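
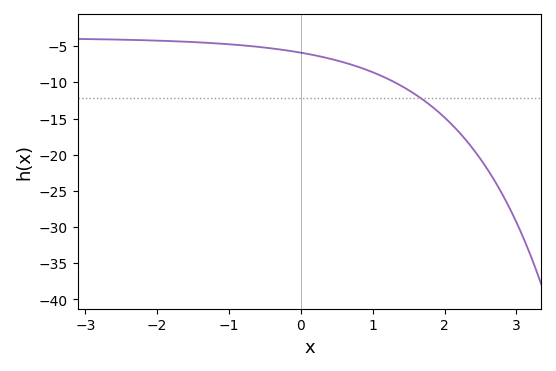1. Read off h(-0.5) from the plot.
-5.2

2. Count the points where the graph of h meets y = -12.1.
1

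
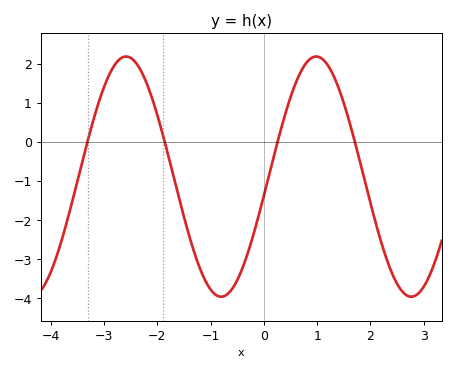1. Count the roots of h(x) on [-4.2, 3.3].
4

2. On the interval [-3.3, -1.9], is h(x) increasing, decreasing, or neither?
neither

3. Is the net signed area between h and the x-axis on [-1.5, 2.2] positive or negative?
negative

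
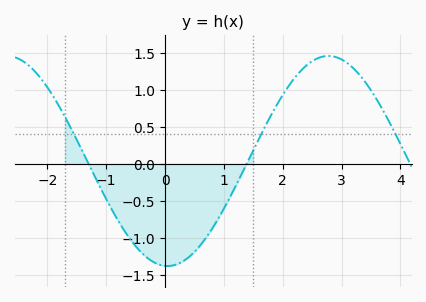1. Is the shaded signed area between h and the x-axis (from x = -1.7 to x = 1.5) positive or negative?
negative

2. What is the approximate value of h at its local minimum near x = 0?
-1.38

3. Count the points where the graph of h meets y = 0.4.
3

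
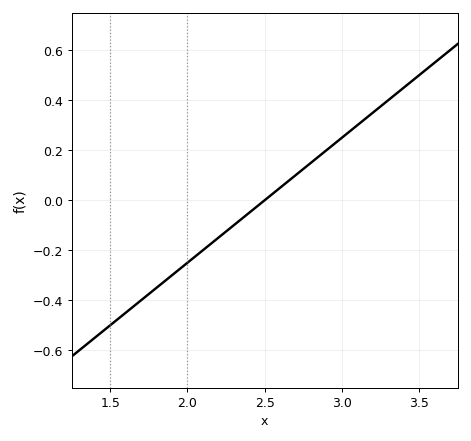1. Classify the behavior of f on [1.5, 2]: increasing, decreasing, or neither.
increasing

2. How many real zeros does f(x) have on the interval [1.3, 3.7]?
1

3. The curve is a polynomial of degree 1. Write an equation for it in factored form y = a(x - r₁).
y = 0.5(x - 2.5)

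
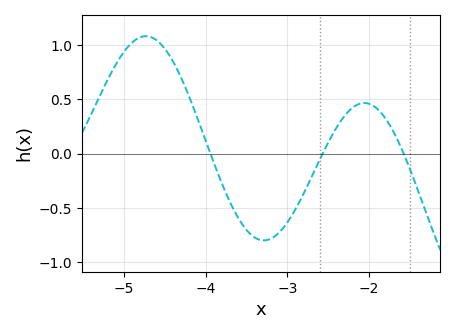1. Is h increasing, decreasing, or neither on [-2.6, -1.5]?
neither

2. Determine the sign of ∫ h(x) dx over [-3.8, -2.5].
negative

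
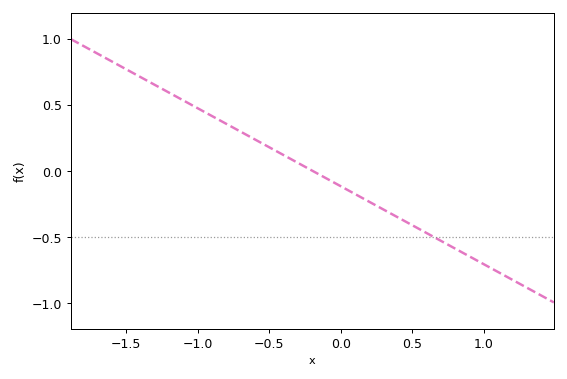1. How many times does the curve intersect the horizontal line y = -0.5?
1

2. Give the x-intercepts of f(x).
-0.2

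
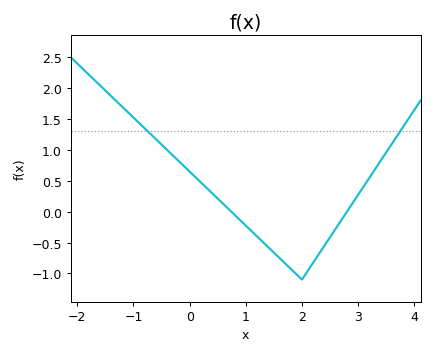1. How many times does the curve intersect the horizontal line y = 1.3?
2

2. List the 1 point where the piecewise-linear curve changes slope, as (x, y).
(2, -1.1)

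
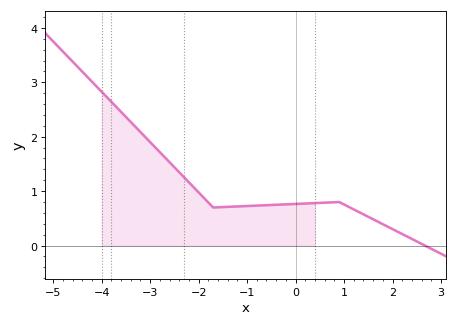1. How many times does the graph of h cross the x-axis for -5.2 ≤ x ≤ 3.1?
1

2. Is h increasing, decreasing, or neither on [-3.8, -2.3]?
decreasing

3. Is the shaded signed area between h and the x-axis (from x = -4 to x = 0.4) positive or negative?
positive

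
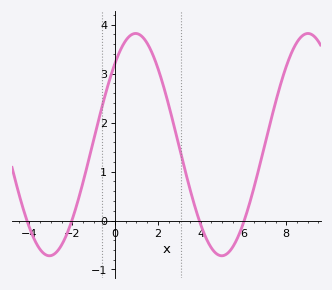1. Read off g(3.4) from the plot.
0.81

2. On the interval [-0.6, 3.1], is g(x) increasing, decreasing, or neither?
neither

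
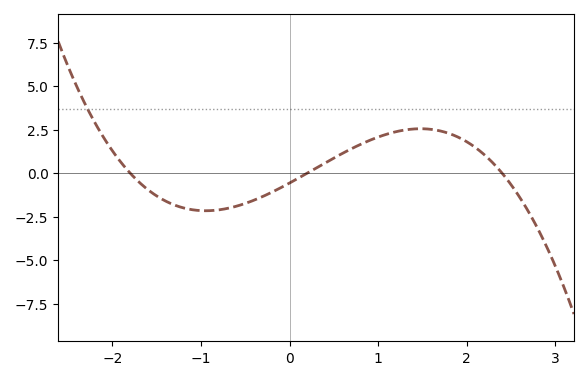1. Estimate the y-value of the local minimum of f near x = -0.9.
-2.2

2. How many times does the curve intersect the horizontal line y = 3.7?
1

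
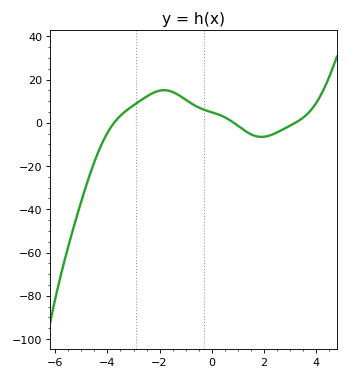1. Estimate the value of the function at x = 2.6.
-3.92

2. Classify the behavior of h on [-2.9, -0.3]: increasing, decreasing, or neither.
neither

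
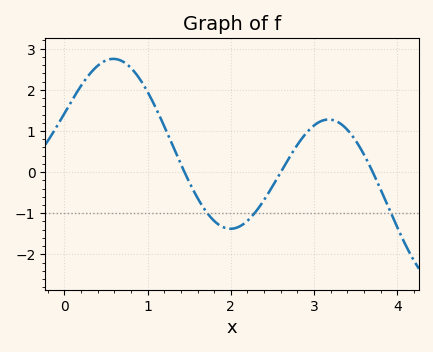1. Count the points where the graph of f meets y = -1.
3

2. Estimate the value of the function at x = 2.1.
-1.33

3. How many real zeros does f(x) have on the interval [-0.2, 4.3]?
3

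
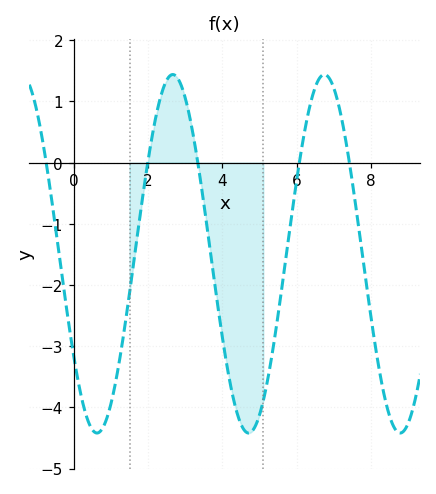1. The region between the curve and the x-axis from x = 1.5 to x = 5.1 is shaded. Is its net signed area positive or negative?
negative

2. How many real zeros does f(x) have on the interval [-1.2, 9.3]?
5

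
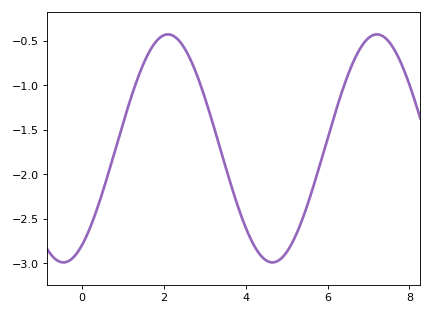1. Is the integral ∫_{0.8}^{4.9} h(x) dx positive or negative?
negative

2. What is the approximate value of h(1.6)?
-0.65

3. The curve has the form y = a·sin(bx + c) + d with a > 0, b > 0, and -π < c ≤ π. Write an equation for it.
y = 1.28sin(1.2x - 1) - 1.71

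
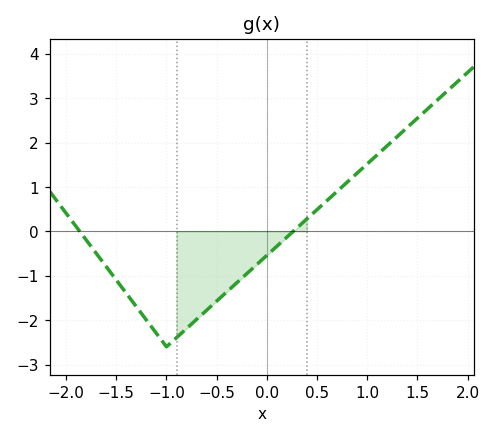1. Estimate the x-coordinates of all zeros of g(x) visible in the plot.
-1.9, 0.3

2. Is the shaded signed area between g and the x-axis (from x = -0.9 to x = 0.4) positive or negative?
negative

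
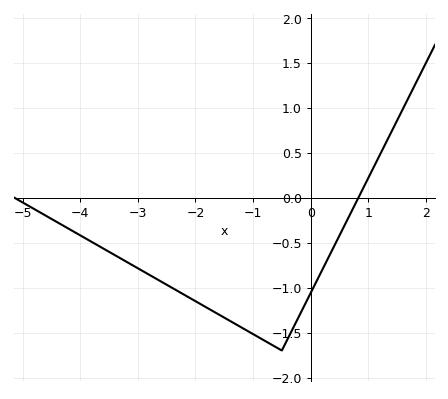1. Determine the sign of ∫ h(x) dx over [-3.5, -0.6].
negative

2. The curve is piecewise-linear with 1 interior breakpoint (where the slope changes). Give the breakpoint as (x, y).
(-0.5, -1.7)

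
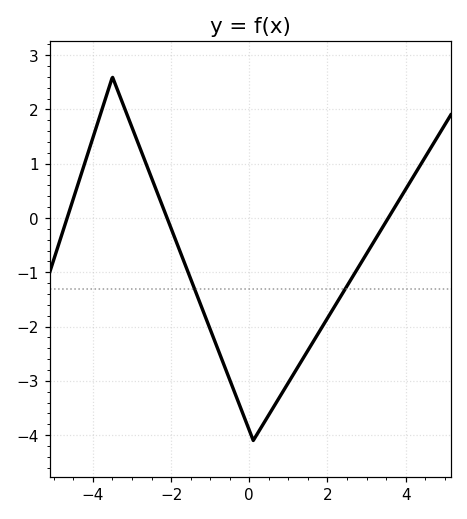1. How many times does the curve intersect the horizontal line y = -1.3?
2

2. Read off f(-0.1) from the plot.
-3.73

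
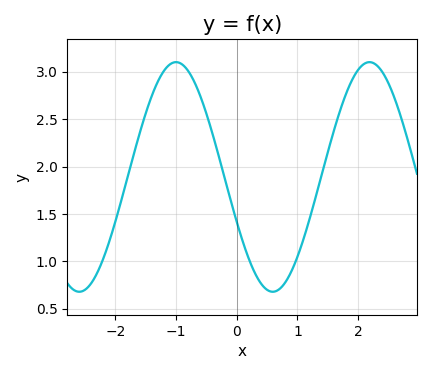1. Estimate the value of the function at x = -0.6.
2.74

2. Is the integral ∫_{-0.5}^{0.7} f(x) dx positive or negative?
positive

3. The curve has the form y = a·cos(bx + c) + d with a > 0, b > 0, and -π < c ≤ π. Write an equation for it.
y = 1.21cos(1.97x + 1.97) + 1.89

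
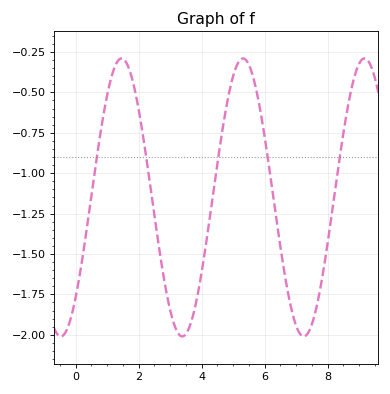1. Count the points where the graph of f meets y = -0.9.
5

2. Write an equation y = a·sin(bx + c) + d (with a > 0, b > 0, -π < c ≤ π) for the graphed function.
y = 0.86sin(1.63x - 0.81) - 1.15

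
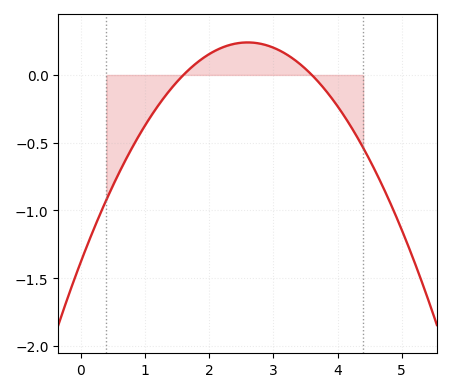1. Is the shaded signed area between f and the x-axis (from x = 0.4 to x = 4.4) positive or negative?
negative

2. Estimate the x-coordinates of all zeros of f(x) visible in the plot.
1.6, 3.6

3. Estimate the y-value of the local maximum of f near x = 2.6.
0.25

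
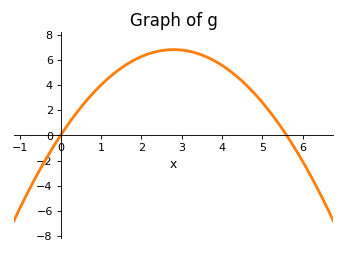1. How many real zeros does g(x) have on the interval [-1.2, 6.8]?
2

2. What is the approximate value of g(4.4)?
4.59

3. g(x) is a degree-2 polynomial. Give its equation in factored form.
y = -0.87(x - 0)(x - 5.6)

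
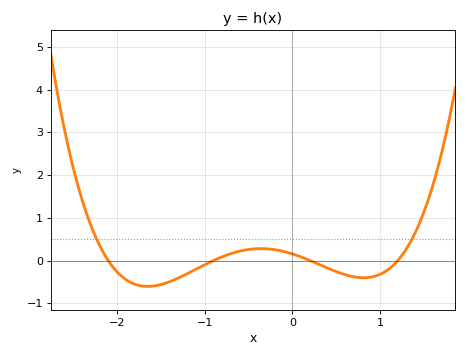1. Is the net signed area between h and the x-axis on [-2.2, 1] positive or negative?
negative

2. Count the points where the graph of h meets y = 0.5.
2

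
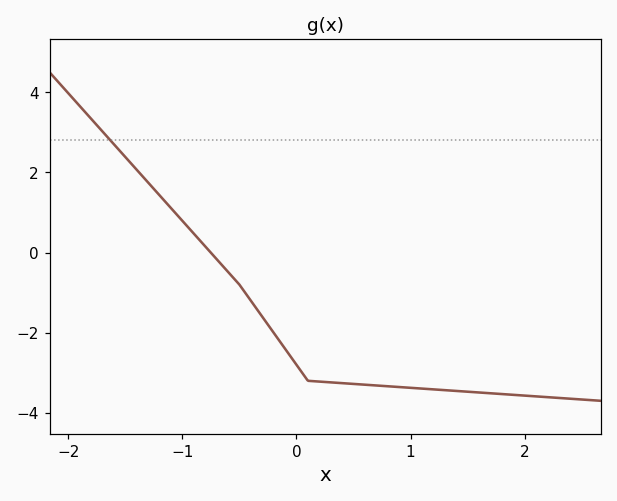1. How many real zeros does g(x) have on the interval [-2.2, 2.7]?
1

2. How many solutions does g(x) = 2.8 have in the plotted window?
1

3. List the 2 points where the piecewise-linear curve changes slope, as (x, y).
(-0.5, -0.8); (0.1, -3.2)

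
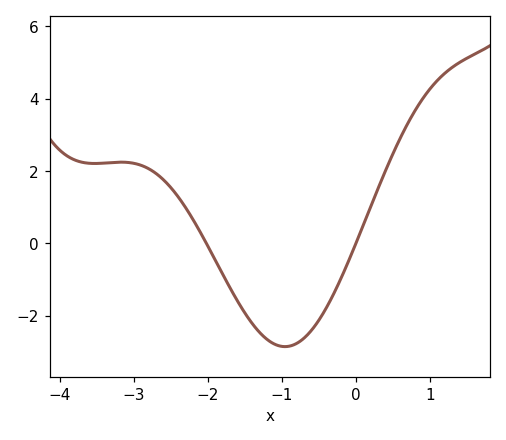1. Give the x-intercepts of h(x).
-2.02, 0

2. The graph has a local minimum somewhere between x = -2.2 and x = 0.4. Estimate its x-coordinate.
-0.959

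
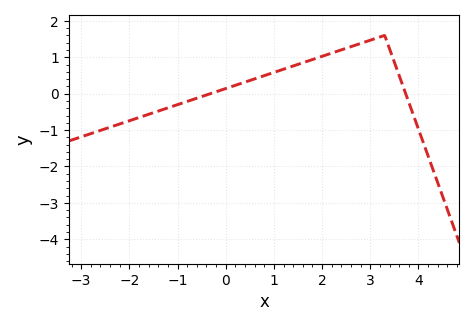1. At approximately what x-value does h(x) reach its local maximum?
3.3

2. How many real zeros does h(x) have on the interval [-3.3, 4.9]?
2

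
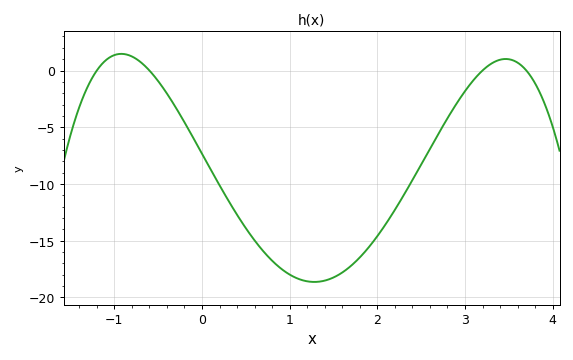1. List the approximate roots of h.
-1.2, -0.6, 3.2, 3.7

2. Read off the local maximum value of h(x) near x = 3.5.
1.02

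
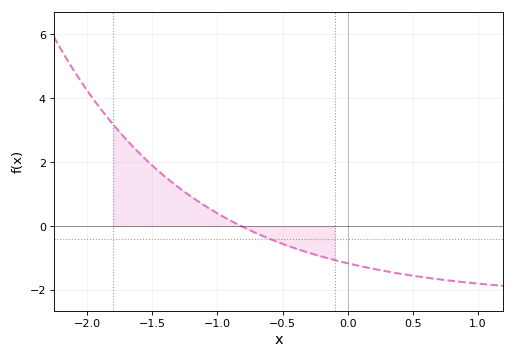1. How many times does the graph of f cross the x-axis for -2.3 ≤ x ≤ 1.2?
1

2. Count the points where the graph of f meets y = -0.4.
1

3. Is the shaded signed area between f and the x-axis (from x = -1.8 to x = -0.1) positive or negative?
positive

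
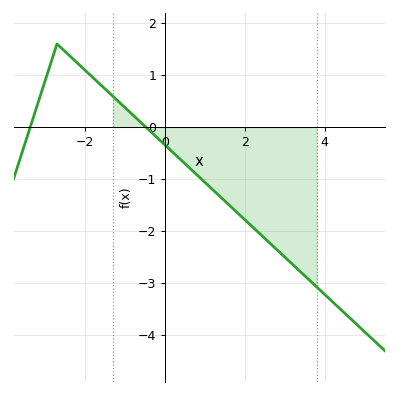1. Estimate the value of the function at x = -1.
0.4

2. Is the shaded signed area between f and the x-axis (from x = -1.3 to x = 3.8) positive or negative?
negative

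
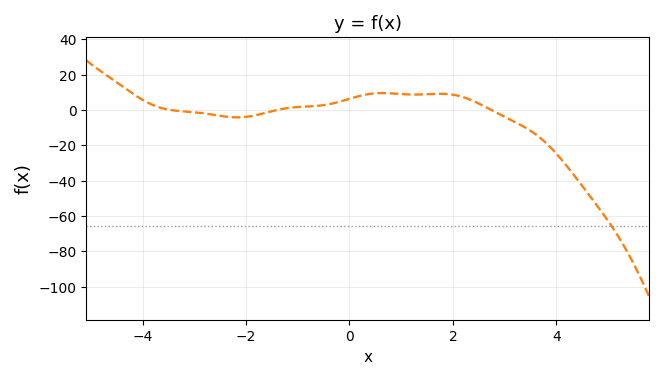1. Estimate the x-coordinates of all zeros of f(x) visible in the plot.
-3.47, -1.39, 2.74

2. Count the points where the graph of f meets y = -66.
1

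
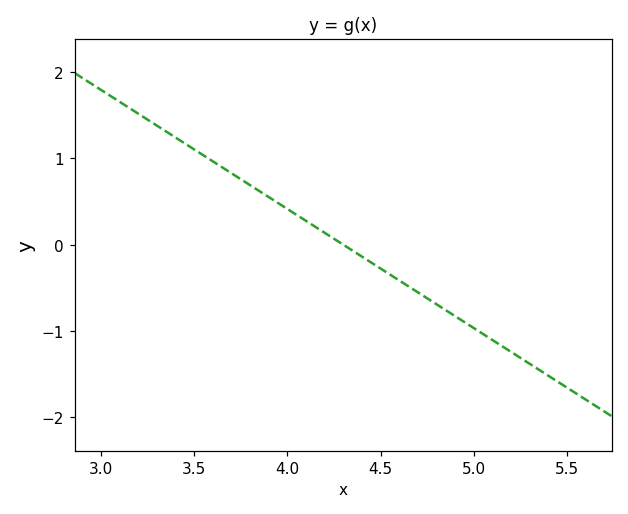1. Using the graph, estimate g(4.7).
-0.6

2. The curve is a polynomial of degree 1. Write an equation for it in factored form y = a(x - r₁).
y = -1.38(x - 4.3)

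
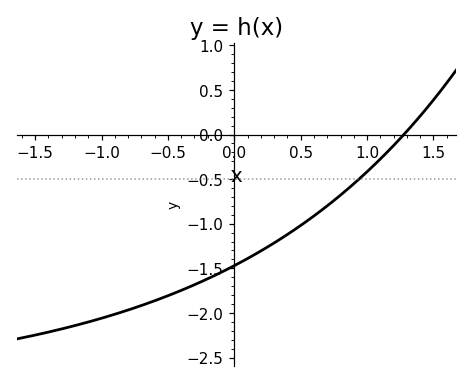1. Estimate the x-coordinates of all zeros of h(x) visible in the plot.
1.3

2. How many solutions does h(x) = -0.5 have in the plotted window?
1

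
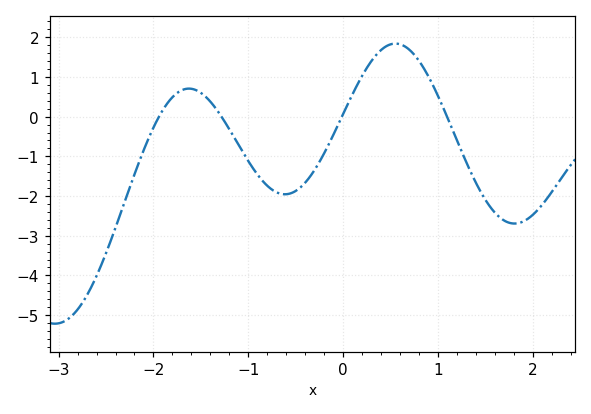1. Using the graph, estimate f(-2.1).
-0.8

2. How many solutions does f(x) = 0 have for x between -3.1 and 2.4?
4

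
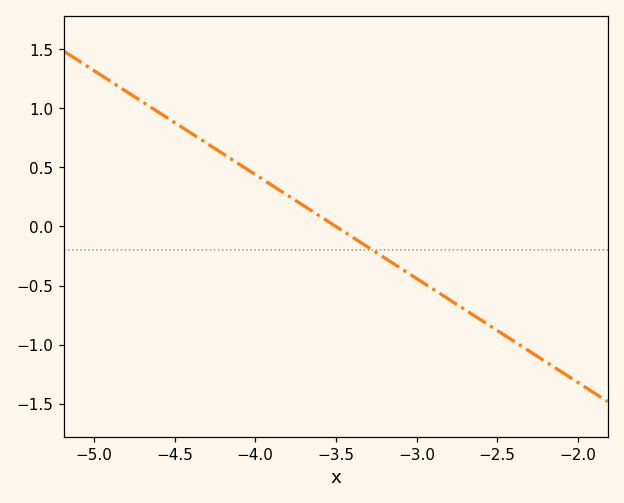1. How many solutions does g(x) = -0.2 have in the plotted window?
1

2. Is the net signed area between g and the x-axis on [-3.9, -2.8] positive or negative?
negative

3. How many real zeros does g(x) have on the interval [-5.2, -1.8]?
1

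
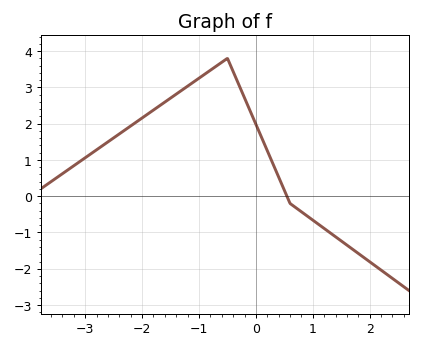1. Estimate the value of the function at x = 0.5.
0.164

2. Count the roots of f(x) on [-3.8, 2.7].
1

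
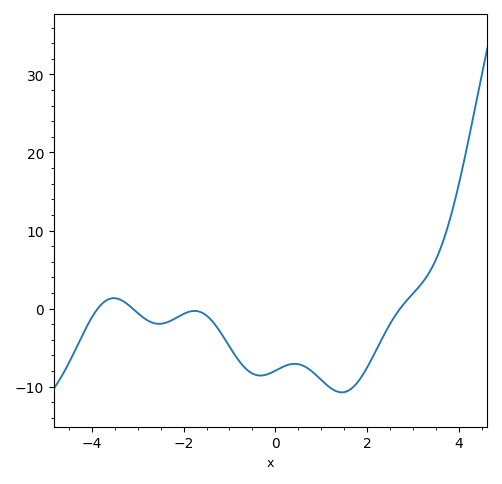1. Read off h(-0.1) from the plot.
-8.25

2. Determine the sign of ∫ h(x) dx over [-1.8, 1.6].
negative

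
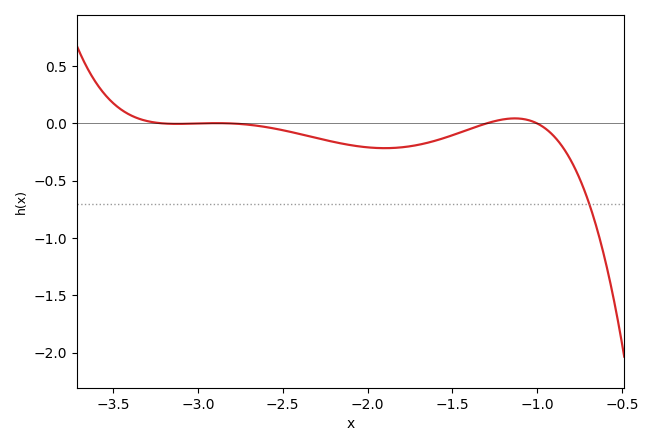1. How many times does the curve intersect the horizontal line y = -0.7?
1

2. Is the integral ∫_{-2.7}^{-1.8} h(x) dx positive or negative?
negative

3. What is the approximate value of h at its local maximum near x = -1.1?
0.044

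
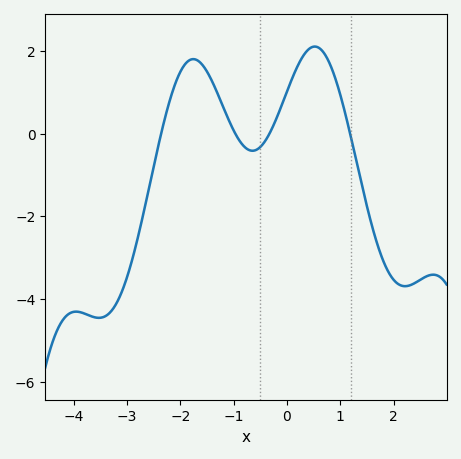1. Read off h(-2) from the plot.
1.49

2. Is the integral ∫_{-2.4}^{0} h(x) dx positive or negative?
positive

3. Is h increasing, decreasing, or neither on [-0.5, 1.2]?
neither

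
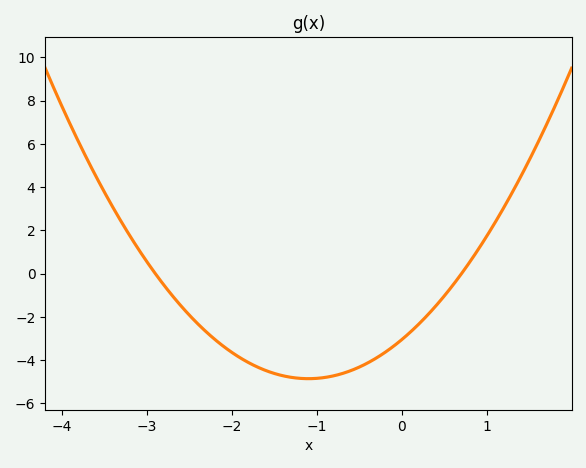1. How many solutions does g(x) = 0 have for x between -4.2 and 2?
2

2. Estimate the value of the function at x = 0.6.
-0.525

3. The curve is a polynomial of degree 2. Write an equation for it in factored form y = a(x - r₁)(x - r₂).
y = 1.5(x + 2.9)(x - 0.7)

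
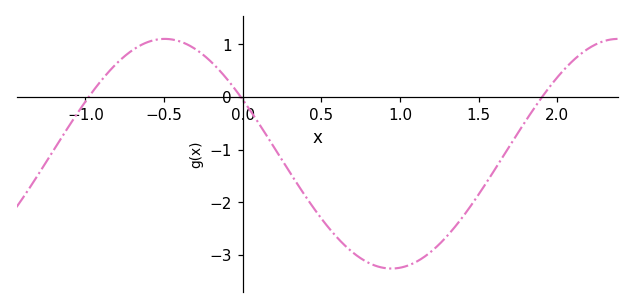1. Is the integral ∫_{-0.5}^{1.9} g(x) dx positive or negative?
negative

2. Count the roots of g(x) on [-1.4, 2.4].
3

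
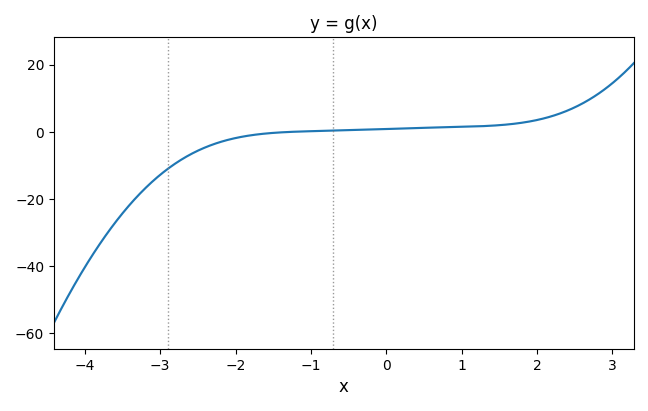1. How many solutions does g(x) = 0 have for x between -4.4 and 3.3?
1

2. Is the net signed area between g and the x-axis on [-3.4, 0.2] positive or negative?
negative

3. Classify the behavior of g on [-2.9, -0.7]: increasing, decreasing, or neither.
increasing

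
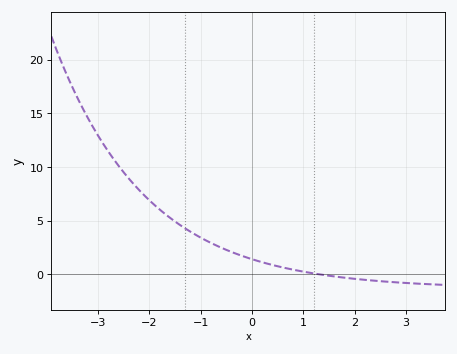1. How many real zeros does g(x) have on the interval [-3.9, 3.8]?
1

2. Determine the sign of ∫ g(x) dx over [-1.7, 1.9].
positive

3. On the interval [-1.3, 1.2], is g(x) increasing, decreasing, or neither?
decreasing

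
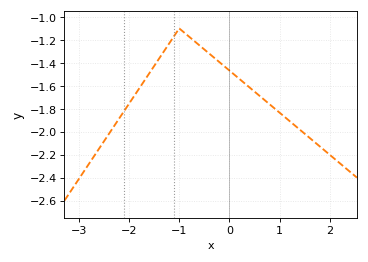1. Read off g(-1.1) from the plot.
-1.17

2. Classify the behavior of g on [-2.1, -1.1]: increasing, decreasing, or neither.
increasing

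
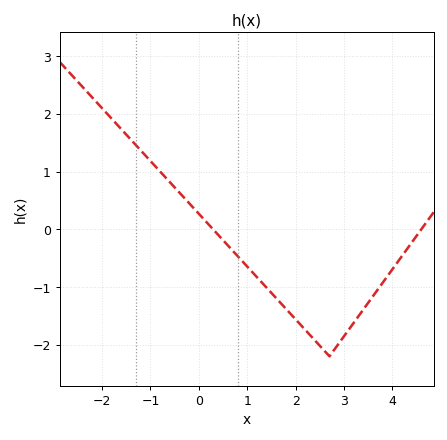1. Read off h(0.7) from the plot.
-0.371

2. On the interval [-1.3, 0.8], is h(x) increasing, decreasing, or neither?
decreasing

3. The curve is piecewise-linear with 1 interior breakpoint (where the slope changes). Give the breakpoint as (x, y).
(2.7, -2.2)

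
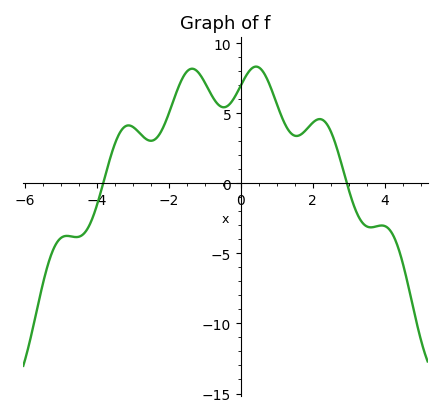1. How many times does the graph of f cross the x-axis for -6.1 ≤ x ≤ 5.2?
2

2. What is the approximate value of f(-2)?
5.04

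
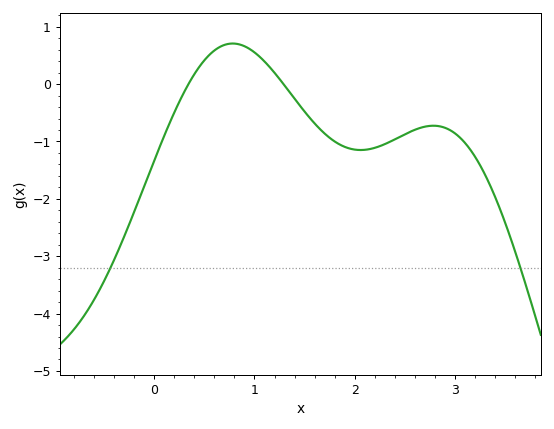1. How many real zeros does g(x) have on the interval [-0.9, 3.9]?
2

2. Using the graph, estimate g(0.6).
0.6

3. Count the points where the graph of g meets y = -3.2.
2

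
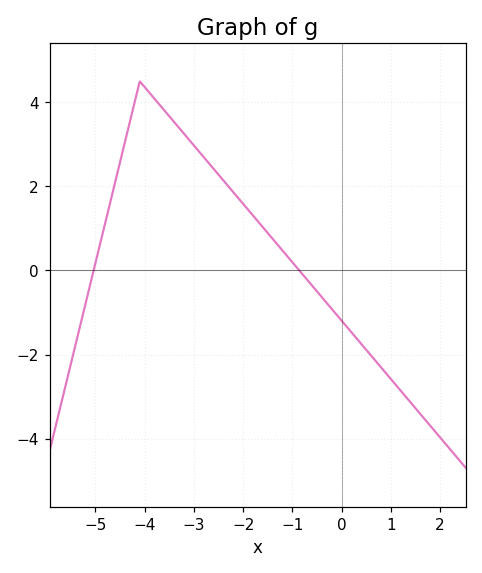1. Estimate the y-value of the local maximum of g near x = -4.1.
4.5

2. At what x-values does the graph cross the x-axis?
-5.04, -0.86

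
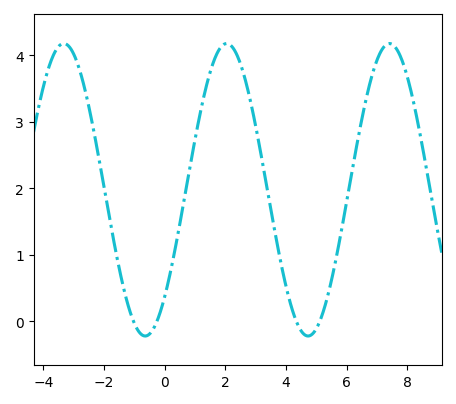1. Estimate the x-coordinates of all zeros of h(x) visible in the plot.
-1.03, -0.255, 4.34, 5.12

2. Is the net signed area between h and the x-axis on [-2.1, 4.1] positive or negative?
positive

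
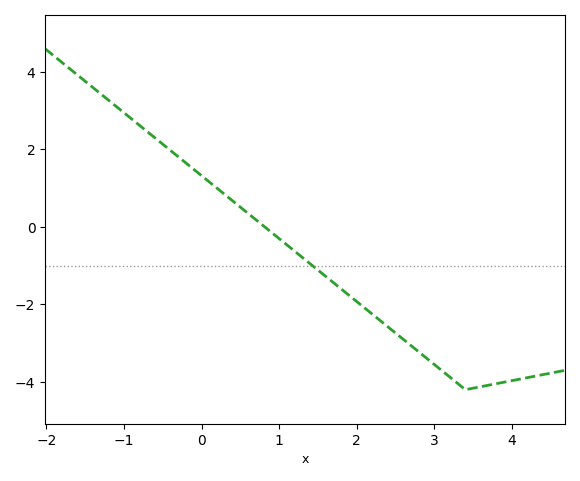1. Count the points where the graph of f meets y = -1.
1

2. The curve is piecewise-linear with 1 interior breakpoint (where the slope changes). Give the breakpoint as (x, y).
(3.4, -4.2)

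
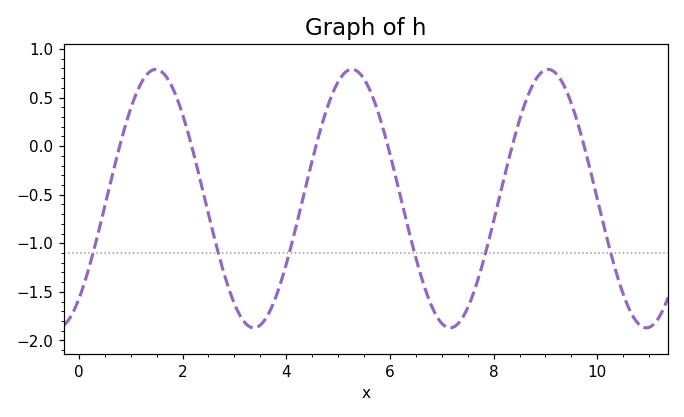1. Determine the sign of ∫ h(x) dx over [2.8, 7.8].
negative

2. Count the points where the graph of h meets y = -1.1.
6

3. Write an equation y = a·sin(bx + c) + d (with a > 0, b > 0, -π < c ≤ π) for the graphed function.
y = 1.33sin(1.7x - 0.89) - 0.54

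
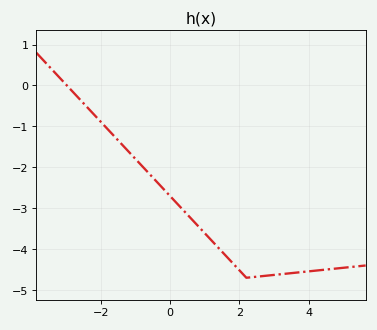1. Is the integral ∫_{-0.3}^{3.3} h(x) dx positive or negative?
negative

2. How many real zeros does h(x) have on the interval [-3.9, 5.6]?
1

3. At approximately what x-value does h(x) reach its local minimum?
2.2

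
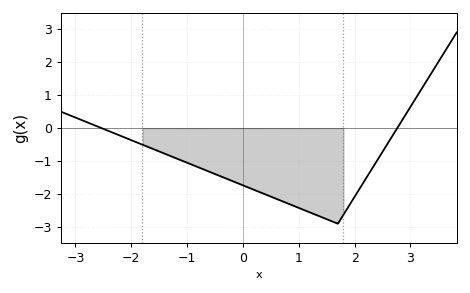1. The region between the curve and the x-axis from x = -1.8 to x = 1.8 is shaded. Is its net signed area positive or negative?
negative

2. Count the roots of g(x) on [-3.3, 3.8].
2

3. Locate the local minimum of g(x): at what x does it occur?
1.7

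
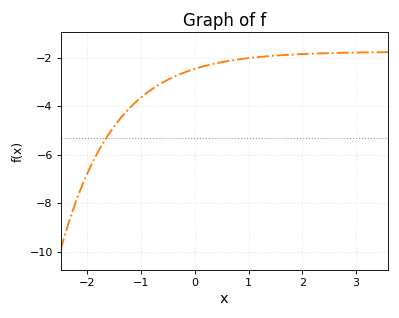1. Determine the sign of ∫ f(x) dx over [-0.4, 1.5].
negative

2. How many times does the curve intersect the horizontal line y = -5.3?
1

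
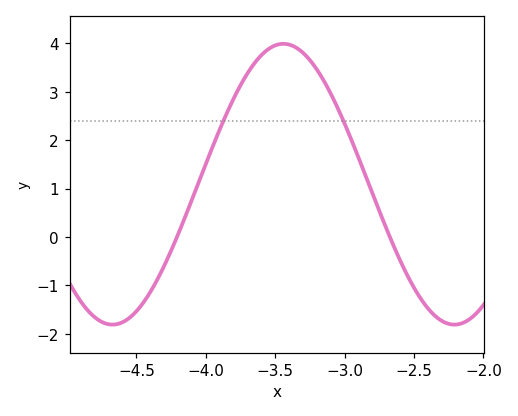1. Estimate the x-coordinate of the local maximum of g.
-3.44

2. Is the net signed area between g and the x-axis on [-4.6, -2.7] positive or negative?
positive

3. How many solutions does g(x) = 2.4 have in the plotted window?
2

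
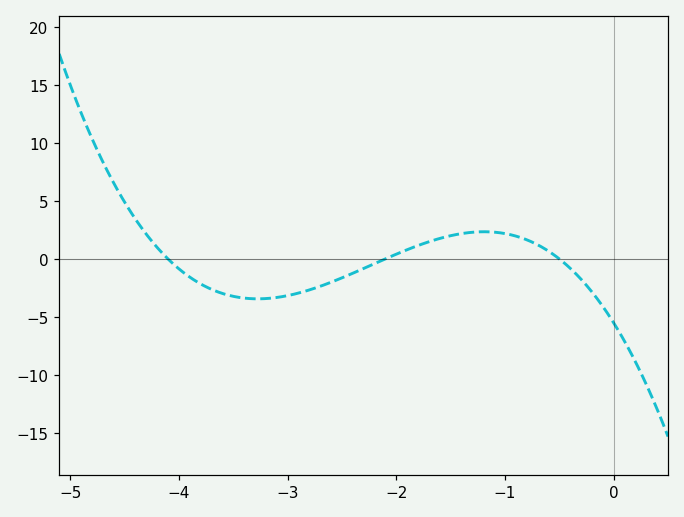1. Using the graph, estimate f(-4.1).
0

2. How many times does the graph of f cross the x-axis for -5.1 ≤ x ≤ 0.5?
3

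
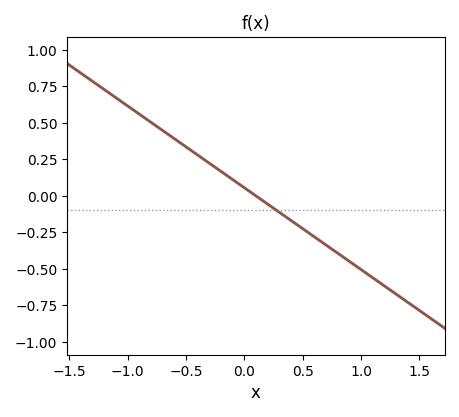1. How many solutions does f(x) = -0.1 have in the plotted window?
1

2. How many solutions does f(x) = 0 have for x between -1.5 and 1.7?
1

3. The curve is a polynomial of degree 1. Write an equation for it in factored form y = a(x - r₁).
y = -0.56(x - 0.1)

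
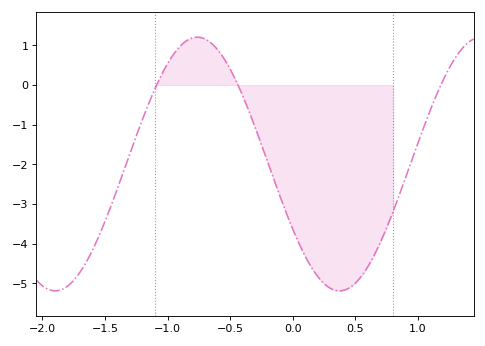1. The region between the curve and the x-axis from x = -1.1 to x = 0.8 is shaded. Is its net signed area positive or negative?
negative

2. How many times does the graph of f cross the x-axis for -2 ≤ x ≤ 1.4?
3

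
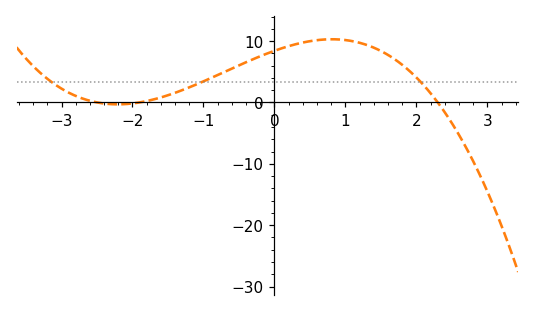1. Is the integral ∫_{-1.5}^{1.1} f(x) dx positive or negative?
positive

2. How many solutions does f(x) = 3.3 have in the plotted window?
3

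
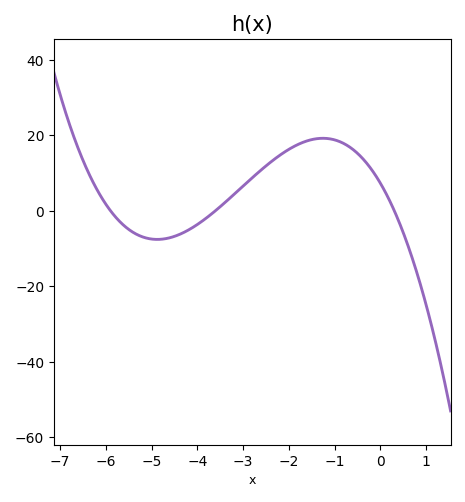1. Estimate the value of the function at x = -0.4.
13.9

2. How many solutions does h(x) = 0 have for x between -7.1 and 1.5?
3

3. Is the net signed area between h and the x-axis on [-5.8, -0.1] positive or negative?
positive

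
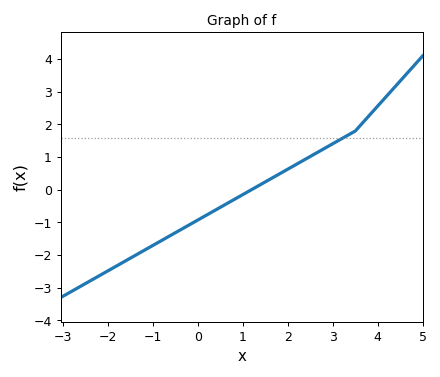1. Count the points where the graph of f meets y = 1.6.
1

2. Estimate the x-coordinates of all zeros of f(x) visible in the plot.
1.2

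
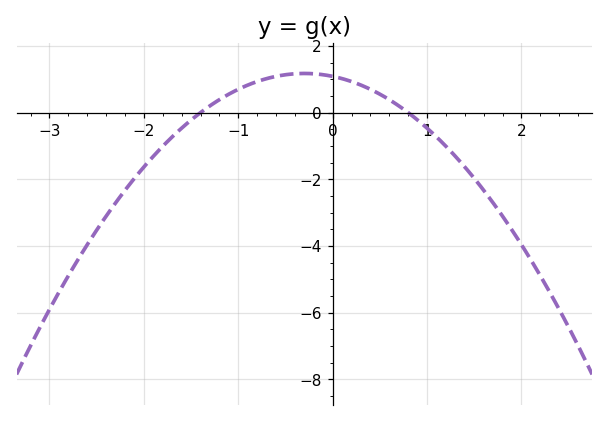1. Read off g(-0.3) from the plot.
1.2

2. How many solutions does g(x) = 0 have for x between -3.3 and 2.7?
2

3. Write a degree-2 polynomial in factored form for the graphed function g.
y = -0.97(x + 1.4)(x - 0.8)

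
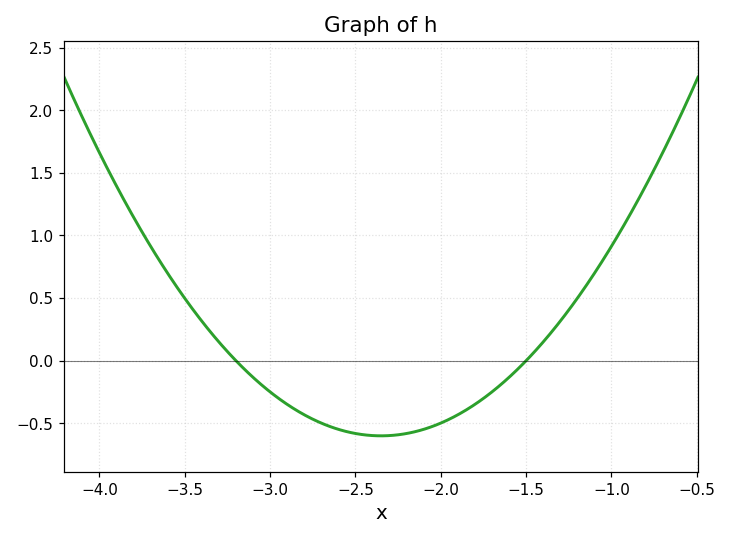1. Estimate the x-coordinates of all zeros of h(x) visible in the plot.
-3.2, -1.5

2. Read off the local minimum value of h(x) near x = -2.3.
-0.6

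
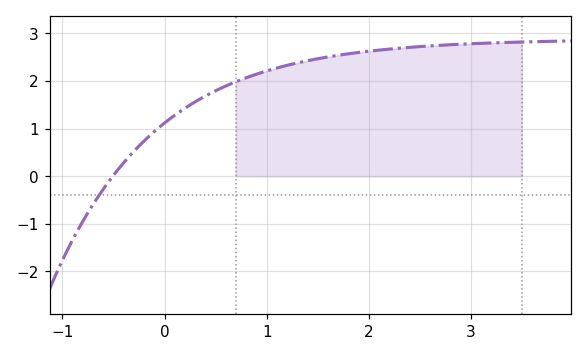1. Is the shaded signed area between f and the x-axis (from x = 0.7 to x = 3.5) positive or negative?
positive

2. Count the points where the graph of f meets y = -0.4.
1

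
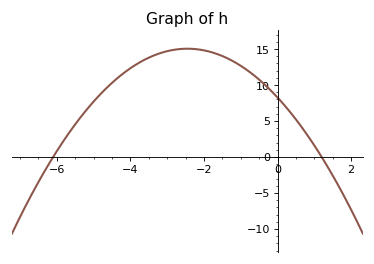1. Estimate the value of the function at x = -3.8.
13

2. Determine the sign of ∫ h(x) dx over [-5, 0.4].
positive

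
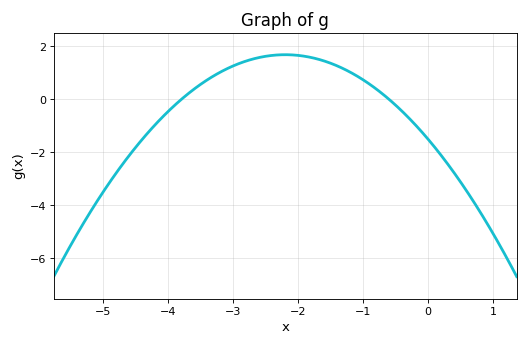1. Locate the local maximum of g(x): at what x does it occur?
-2.2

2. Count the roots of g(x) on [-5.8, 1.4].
2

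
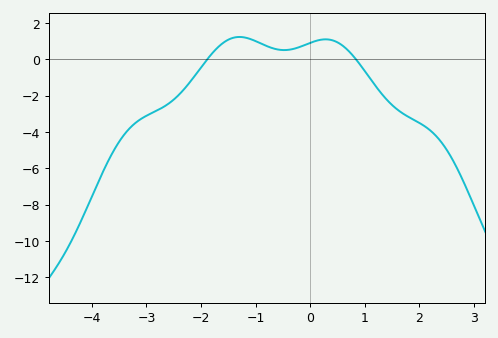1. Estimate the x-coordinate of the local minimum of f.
-0.4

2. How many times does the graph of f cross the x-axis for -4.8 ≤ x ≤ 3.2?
2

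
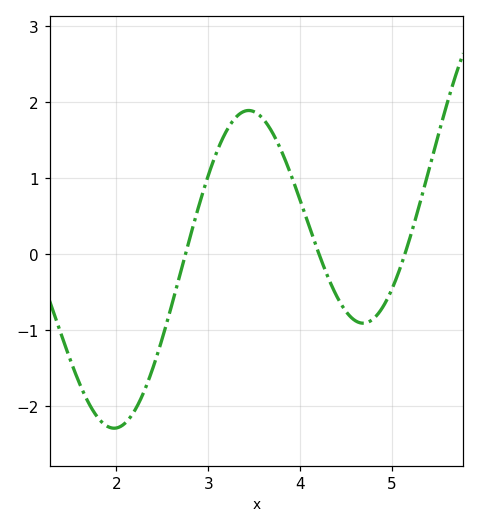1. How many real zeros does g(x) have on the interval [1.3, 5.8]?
3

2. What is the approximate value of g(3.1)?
1.36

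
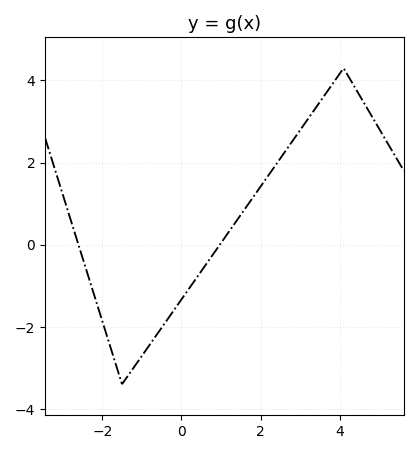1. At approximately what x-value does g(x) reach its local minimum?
-1.5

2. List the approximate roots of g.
-2.6, 0.973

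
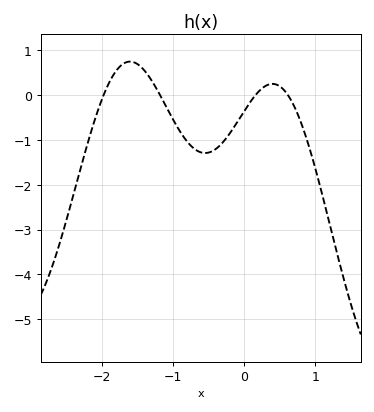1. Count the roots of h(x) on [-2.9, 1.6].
4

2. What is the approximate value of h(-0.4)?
-1.2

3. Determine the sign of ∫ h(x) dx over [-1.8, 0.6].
negative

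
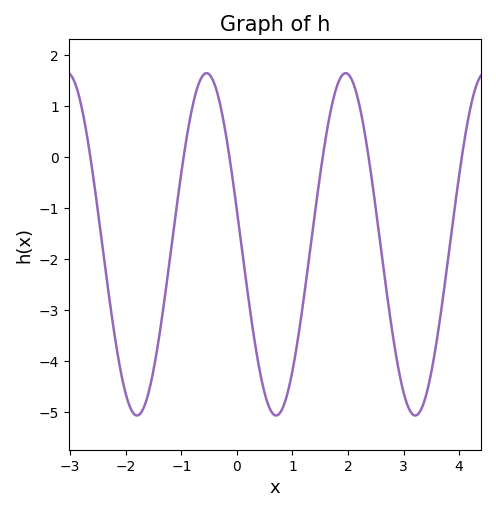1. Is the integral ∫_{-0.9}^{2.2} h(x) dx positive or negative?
negative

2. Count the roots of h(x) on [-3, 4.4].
6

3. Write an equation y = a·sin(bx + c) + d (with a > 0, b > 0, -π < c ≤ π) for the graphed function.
y = 3.36sin(2.5x + 2.9) - 1.71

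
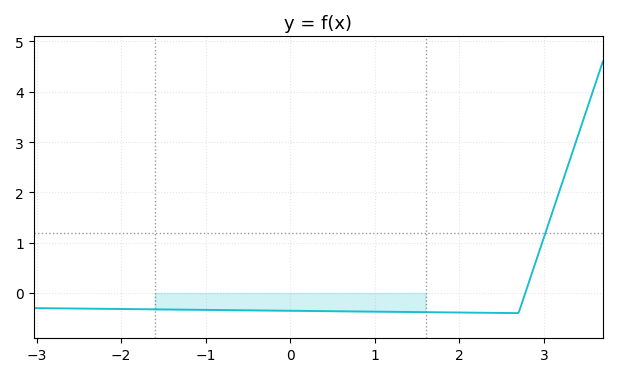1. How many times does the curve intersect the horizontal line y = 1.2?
1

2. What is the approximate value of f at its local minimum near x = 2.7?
-0.4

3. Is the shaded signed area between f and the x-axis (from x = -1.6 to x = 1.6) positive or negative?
negative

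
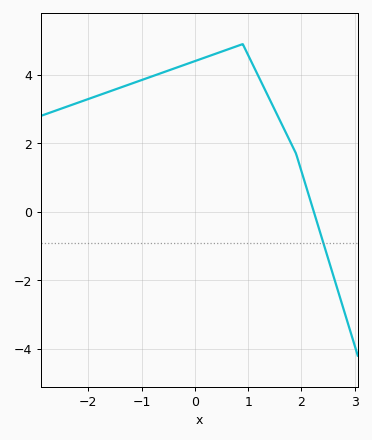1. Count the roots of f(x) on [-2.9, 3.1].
1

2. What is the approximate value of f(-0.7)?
4.01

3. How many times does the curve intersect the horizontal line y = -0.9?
1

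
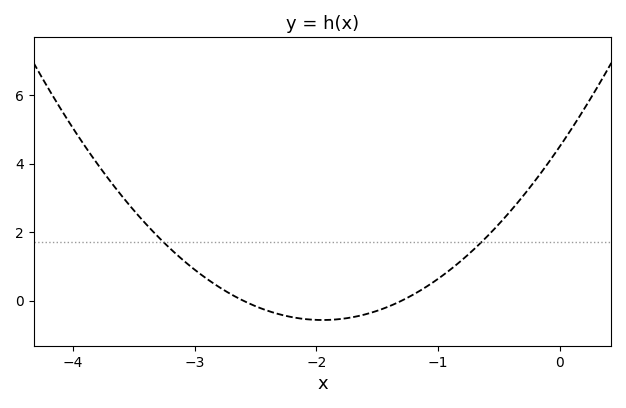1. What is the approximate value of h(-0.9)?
1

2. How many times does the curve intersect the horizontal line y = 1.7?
2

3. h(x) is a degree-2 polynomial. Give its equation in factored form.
y = 1.33(x + 2.6)(x + 1.3)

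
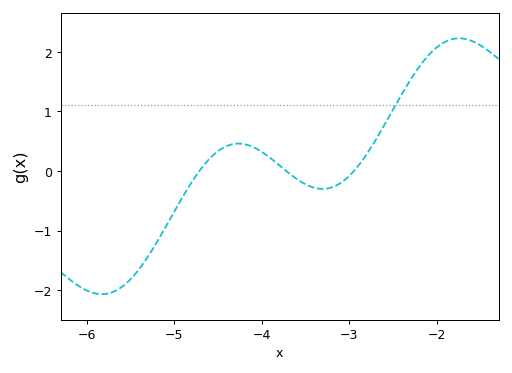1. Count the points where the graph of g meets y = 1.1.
1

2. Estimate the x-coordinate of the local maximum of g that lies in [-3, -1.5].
-1.74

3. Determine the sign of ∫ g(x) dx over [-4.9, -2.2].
positive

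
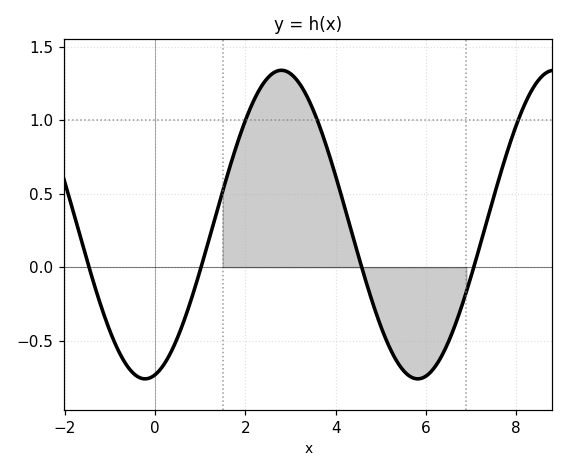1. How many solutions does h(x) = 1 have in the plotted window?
3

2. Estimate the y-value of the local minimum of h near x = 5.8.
-0.76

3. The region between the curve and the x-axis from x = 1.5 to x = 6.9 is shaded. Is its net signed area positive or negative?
positive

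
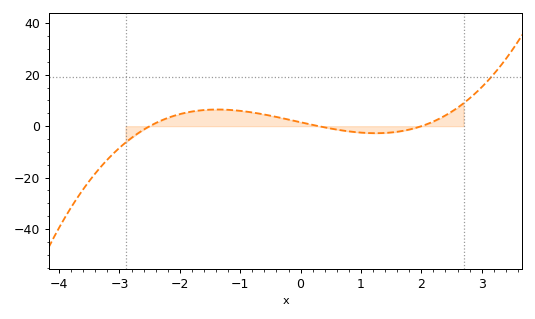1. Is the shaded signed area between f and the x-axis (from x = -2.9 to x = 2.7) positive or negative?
positive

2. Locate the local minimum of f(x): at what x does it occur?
1.2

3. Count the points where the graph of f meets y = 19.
1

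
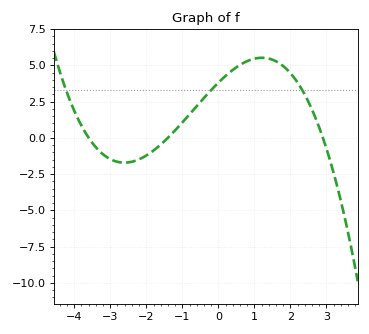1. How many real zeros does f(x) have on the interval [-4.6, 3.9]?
3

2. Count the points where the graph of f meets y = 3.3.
3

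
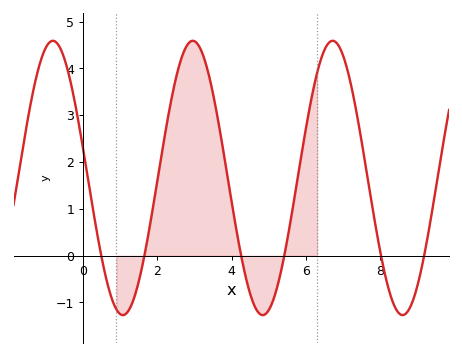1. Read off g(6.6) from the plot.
4.5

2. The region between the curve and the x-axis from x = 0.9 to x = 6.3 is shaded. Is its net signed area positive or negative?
positive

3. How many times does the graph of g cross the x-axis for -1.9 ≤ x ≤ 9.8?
6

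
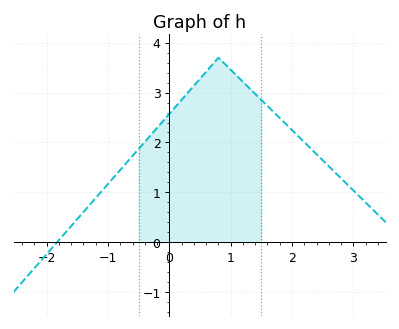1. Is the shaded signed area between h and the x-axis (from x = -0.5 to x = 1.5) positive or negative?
positive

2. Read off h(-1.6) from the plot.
0.324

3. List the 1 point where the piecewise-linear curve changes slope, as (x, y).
(0.8, 3.7)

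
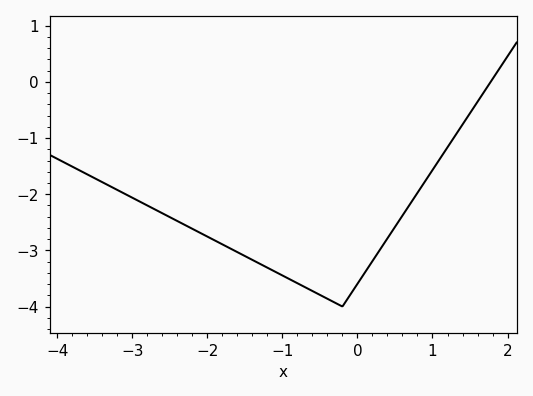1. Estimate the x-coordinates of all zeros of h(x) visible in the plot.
1.8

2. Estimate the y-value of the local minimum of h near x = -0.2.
-4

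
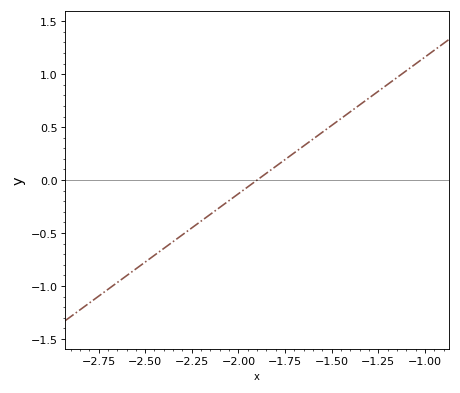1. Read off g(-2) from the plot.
-0.129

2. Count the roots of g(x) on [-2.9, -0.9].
1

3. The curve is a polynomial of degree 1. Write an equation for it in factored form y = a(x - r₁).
y = 1.29(x + 1.9)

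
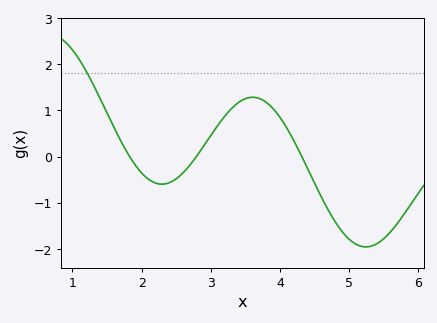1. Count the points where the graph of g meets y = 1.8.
1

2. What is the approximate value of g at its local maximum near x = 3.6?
1.3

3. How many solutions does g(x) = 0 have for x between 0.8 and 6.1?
3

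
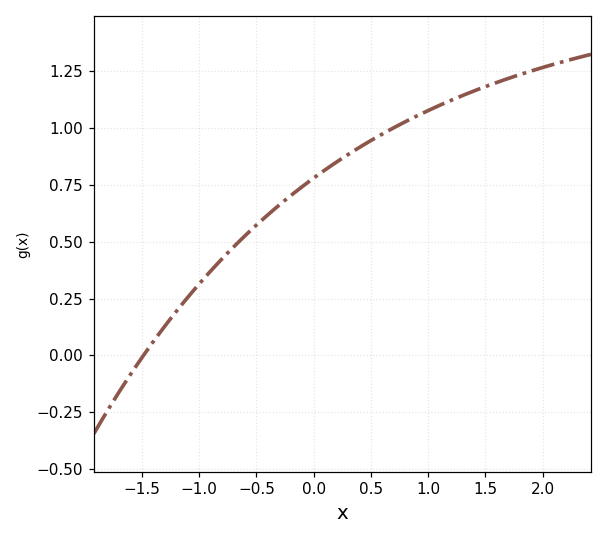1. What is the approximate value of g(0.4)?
0.92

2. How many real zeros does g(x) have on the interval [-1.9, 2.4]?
1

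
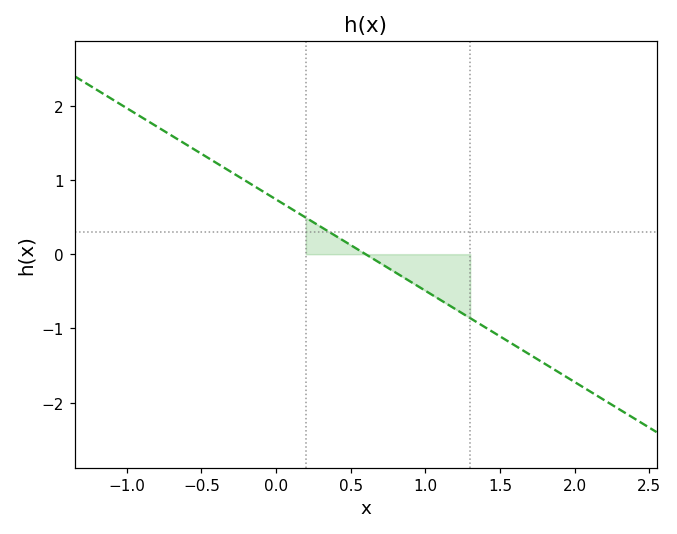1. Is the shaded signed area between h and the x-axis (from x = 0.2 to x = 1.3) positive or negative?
negative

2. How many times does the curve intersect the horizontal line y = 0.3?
1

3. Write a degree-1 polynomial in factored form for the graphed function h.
y = -1.23(x - 0.6)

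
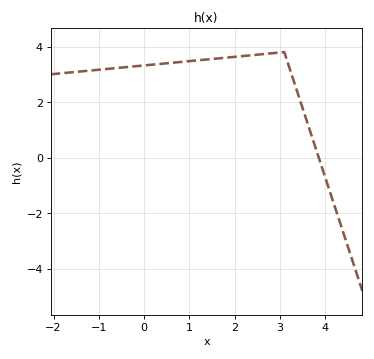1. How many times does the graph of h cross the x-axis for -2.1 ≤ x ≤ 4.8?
1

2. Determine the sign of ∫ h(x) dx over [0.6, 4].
positive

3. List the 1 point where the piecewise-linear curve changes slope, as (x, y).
(3.1, 3.8)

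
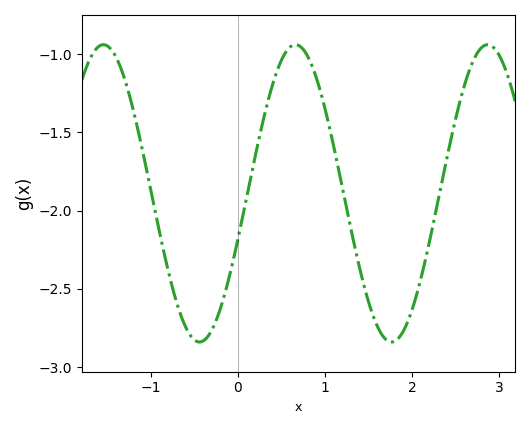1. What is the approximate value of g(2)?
-2.63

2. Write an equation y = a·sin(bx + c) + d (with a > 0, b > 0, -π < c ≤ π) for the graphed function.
y = 0.95sin(2.85x - 0.312) - 1.89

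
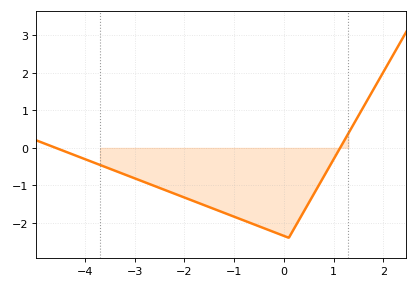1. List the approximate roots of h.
-4.6, 1.1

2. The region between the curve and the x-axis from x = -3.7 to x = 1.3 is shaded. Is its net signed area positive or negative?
negative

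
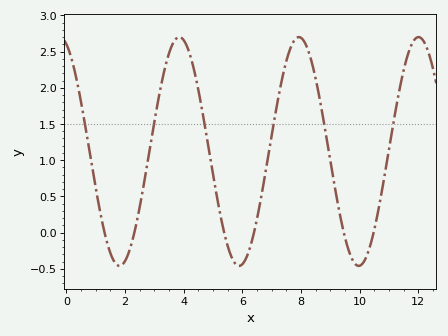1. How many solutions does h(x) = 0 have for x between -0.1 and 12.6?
6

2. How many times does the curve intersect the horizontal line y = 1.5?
6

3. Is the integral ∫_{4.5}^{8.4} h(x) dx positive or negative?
positive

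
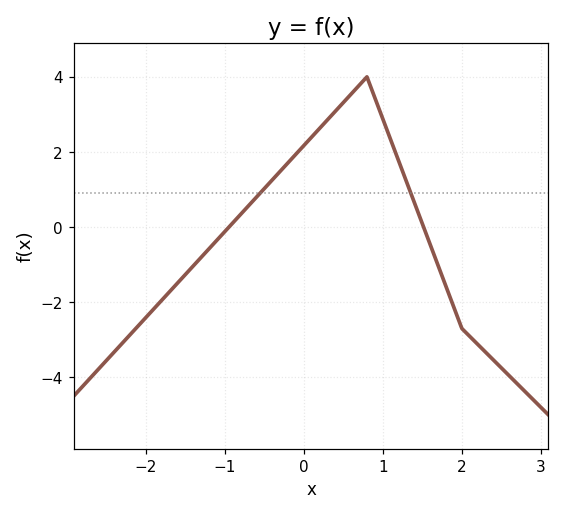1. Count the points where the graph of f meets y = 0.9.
2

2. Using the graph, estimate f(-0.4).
1.25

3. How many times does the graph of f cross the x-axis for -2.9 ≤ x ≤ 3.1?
2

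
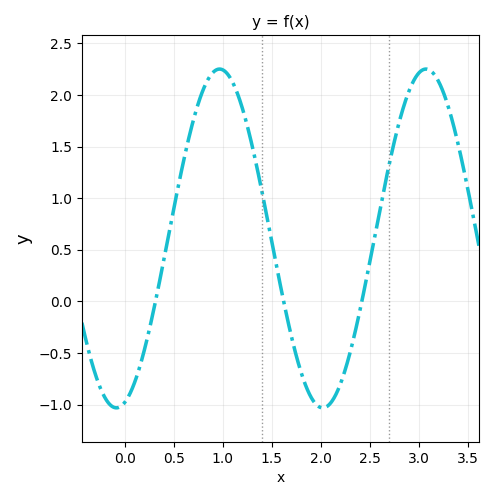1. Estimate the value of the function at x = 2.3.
-0.495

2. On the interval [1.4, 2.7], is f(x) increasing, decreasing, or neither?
neither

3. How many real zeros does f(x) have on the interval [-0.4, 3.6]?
3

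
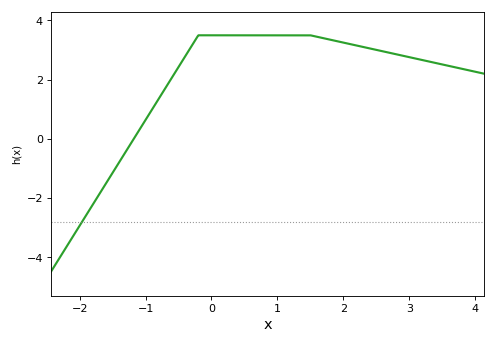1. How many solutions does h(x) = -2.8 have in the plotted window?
1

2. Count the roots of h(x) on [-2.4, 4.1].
1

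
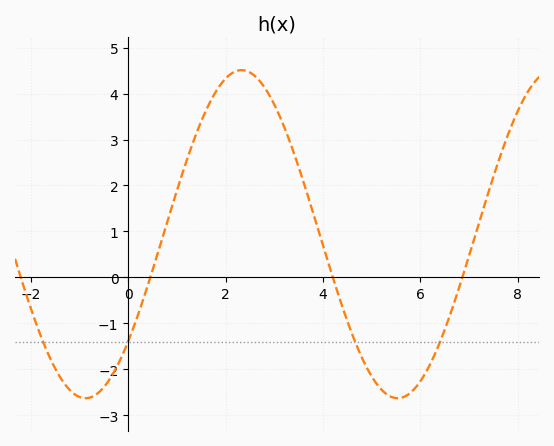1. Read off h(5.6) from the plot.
-2.6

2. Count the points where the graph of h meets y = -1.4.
4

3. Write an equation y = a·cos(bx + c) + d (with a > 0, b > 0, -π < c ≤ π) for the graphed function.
y = 3.57cos(0.98x - 2.3) + 0.94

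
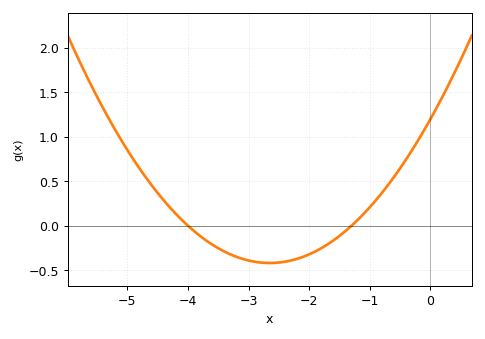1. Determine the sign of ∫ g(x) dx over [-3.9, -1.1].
negative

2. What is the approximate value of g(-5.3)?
1.2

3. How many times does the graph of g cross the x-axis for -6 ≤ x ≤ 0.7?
2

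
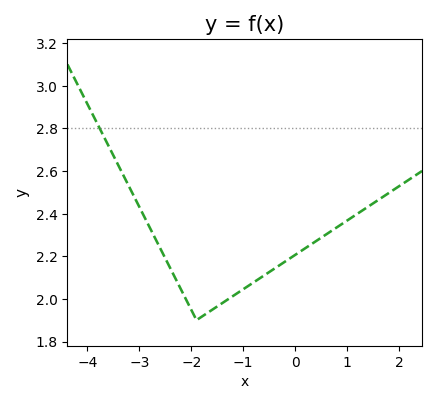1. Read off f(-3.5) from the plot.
2.67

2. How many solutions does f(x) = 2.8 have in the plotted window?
1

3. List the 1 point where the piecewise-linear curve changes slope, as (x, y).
(-1.9, 1.9)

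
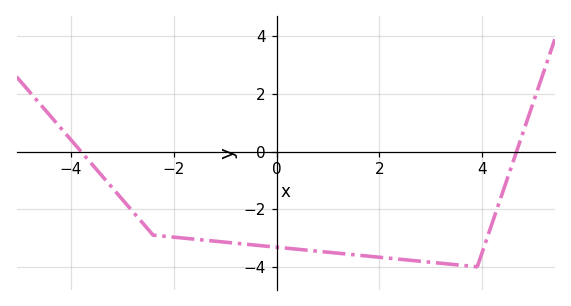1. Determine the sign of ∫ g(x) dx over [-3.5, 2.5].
negative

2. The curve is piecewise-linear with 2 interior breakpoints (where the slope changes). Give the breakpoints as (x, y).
(-2.4, -2.9); (3.9, -4)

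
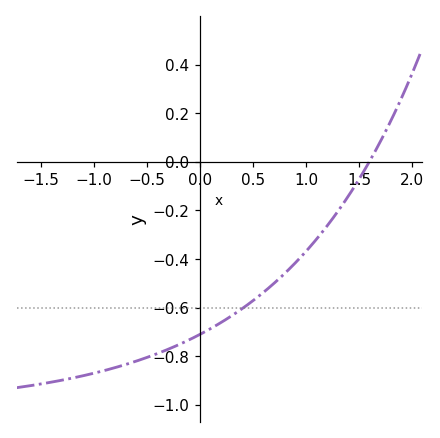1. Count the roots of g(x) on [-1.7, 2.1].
1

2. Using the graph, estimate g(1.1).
-0.32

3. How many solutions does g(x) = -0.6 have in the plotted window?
1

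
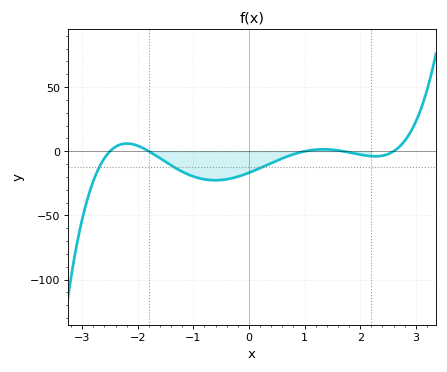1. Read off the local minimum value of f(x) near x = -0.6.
-25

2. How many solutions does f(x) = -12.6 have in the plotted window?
3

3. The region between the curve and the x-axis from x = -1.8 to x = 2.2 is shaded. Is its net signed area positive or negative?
negative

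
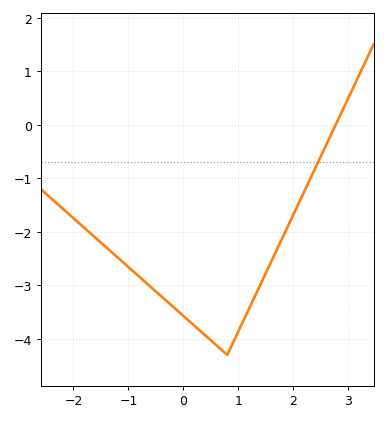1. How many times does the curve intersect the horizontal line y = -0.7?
1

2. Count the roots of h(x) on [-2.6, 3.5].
1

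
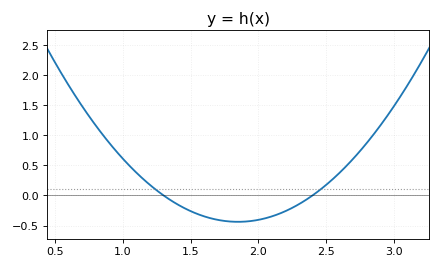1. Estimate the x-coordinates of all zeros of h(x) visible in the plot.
1.3, 2.4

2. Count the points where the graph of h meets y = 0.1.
2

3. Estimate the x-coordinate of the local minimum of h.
1.85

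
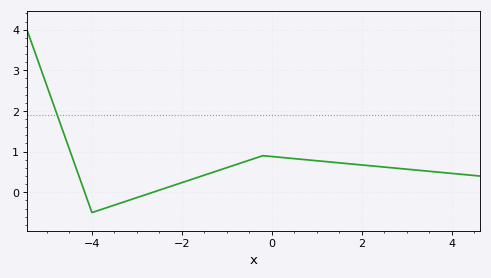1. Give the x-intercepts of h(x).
-4.2, -2.6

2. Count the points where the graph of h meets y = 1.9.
1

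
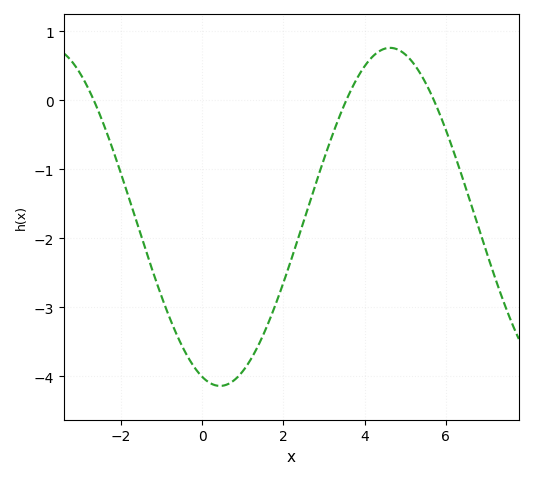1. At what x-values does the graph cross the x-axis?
-2.67, 3.55, 5.71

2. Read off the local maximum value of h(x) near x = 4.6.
0.76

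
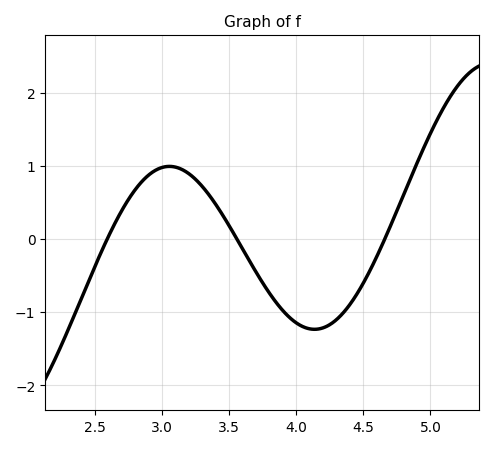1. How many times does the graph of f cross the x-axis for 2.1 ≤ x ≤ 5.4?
3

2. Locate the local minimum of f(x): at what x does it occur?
4.15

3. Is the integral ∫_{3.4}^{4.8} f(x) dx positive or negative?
negative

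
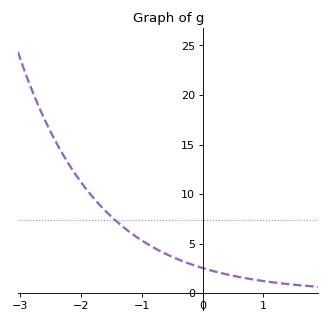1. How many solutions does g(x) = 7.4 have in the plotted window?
1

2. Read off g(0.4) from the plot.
2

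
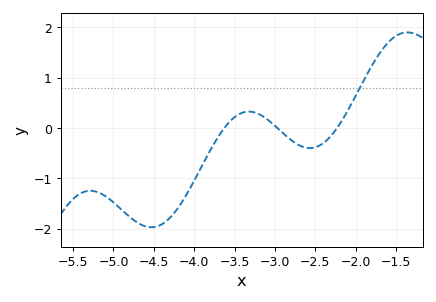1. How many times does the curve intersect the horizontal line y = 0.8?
1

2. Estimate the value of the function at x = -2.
0.637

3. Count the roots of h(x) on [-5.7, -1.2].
3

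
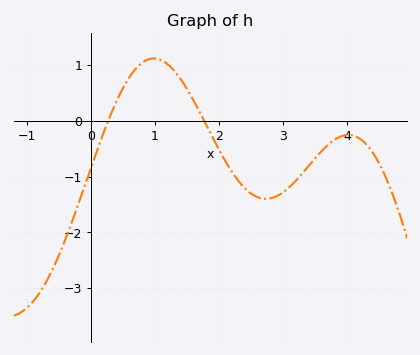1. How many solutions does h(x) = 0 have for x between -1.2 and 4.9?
2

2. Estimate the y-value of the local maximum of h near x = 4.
-0.3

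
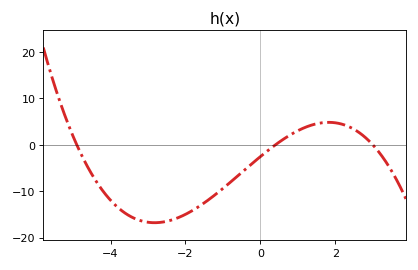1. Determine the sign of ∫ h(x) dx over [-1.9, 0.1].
negative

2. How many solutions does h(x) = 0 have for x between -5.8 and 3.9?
3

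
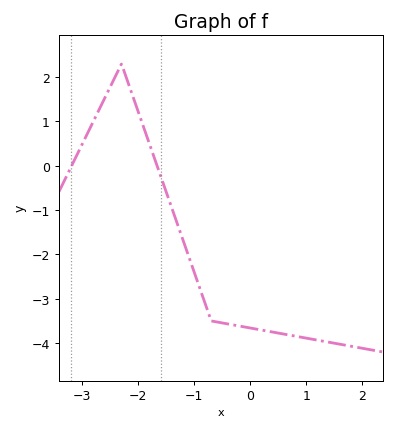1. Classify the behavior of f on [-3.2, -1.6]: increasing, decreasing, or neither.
neither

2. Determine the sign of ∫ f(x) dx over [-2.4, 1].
negative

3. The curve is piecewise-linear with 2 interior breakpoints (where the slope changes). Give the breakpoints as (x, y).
(-2.3, 2.3); (-0.7, -3.5)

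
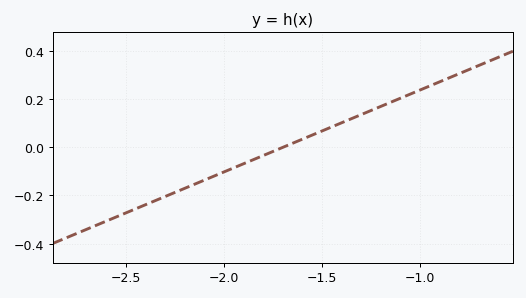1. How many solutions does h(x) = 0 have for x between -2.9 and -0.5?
1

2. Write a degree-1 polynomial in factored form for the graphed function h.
y = 0.34(x + 1.7)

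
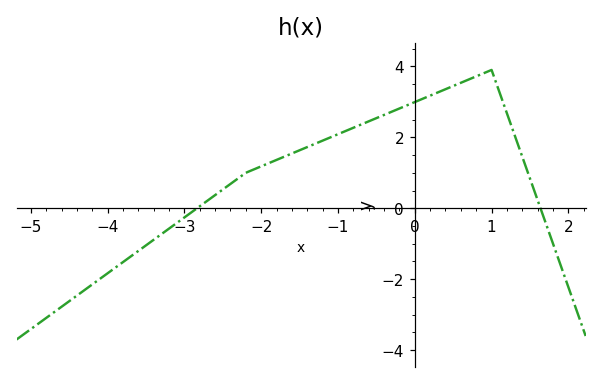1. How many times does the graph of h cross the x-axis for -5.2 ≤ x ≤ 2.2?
2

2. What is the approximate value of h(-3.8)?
-1.6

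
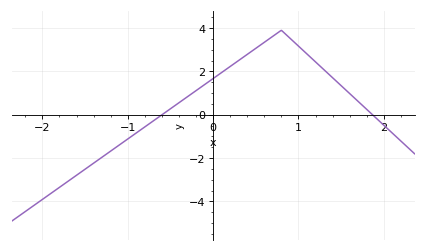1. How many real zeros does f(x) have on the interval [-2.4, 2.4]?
2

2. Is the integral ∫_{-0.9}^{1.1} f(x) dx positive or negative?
positive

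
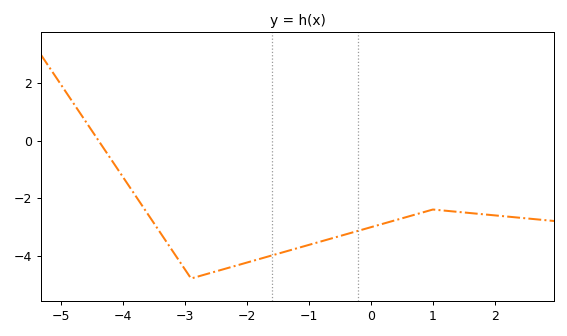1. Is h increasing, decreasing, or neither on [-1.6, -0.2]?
increasing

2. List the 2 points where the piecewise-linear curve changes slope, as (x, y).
(-2.9, -4.8); (1, -2.4)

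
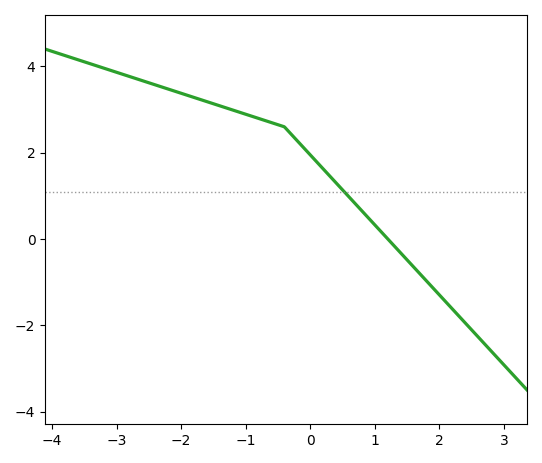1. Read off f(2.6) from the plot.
-2.2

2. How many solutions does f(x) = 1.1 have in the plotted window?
1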